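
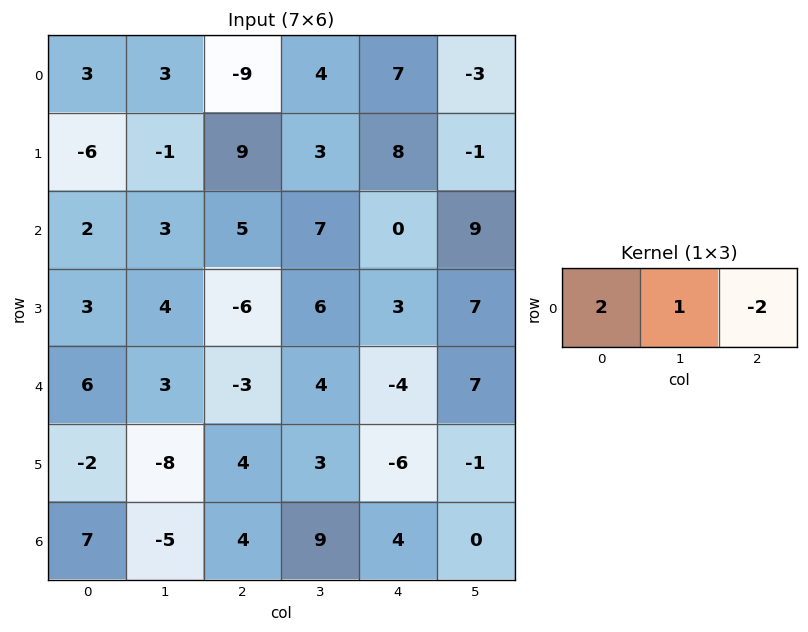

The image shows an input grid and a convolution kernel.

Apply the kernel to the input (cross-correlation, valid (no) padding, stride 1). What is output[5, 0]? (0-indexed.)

The receptive field on the input at this output position is [-2 -8 4]. Elementwise product with the kernel and sum: -2·2 + -8·1 + 4·-2.

-20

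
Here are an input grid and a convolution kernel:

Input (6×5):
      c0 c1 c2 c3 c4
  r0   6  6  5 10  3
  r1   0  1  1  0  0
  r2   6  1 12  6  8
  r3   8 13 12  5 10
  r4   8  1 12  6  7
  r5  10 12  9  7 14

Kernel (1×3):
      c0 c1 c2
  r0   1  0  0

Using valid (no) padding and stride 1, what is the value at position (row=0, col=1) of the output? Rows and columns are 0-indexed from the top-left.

The receptive field on the input at this output position is [6 5 10]. Elementwise product with the kernel and sum: 6·1.

6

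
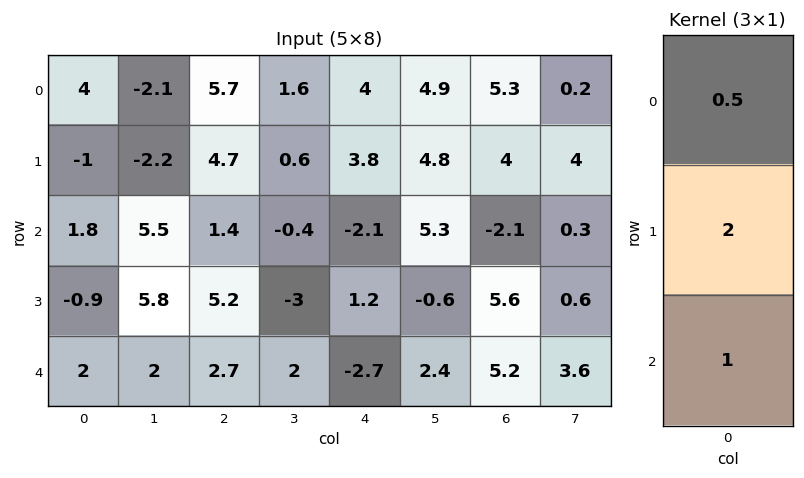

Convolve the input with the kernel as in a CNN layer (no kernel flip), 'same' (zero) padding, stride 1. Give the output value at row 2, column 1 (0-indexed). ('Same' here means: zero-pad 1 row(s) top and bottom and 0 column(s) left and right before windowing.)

15.7

The receptive field on the zero-padded input at this output position is [-2.2 / 5.5 / 5.8]. Elementwise product with the kernel and sum: -2.2·0.5 + 5.5·2 + 5.8·1.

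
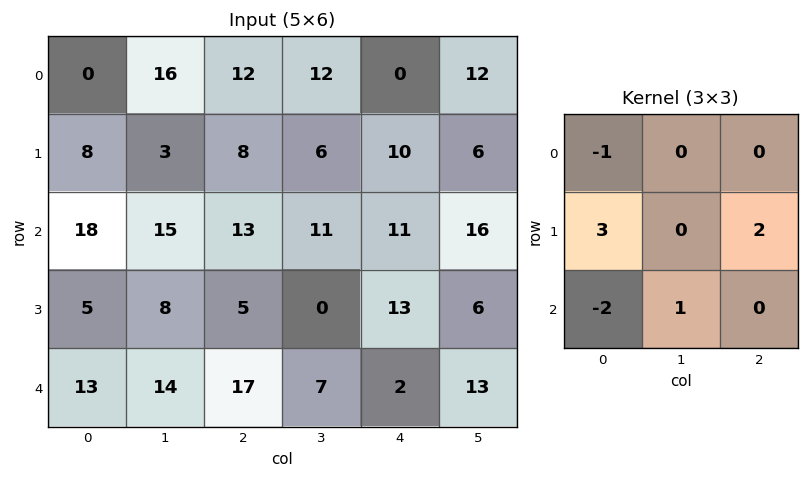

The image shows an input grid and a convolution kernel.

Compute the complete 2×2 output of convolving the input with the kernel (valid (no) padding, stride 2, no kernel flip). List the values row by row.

19 17
-5 1

Output[0,0]: The receptive field on the input at this output position is [0 16 12 / 8 3 8 / 18 15 13]. Elementwise product with the kernel and sum: 0·-1 + 8·3 + 8·2 + 18·-2 + 15·1.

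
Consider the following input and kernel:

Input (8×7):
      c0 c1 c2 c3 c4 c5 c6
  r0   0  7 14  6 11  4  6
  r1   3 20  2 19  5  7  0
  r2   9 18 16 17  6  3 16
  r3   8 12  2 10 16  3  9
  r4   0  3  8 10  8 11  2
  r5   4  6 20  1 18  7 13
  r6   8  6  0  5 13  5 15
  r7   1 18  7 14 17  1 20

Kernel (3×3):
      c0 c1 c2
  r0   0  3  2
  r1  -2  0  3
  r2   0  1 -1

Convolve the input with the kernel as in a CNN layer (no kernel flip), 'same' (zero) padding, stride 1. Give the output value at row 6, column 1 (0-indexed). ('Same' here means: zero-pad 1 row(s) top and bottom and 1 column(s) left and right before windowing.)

53

The receptive field on the zero-padded input at this output position is [4 6 20 / 8 6 0 / 1 18 7]. Elementwise product with the kernel and sum: 6·3 + 20·2 + 8·-2 + 0·3 + 18·1 + 7·-1.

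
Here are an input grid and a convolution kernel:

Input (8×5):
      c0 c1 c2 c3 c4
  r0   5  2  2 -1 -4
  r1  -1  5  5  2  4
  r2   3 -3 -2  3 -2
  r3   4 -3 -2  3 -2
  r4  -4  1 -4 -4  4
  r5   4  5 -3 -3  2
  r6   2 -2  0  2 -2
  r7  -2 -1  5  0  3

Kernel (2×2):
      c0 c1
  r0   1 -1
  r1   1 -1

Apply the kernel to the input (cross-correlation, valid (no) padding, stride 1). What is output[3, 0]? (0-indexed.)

The receptive field on the input at this output position is [4 -3 / -4 1]. Elementwise product with the kernel and sum: 4·1 + -3·-1 + -4·1 + 1·-1.

2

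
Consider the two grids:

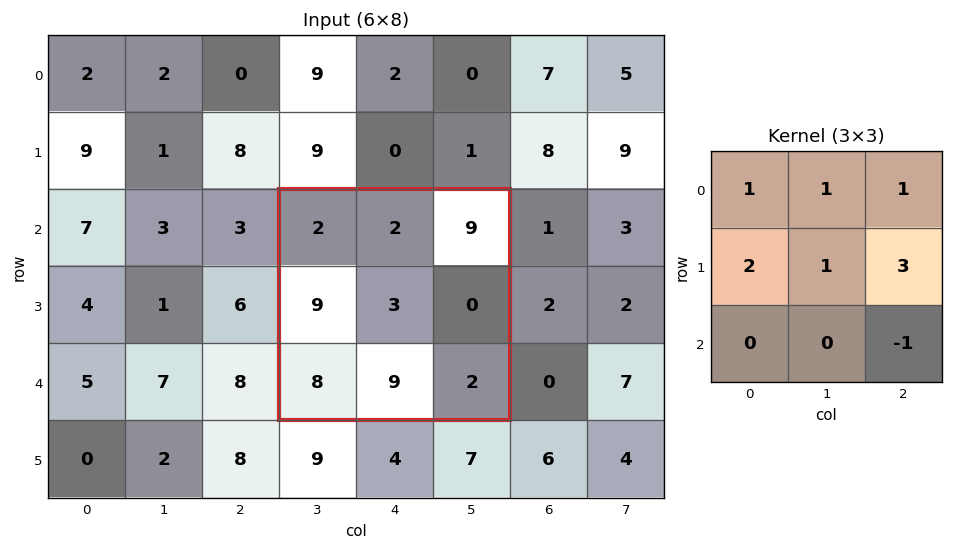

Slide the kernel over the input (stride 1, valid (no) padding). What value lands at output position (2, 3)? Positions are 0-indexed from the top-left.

The receptive field on the input at this output position is [2 2 9 / 9 3 0 / 8 9 2]. Elementwise product with the kernel and sum: 2·1 + 2·1 + 9·1 + 9·2 + 3·1 + 0·3 + 2·-1.

32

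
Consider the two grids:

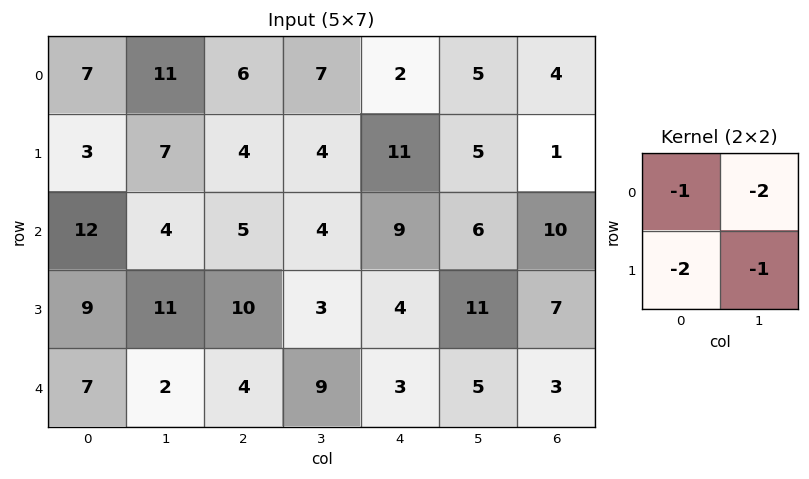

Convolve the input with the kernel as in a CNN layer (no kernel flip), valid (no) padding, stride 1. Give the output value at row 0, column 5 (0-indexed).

The receptive field on the input at this output position is [5 4 / 5 1]. Elementwise product with the kernel and sum: 5·-1 + 4·-2 + 5·-2 + 1·-1.

-24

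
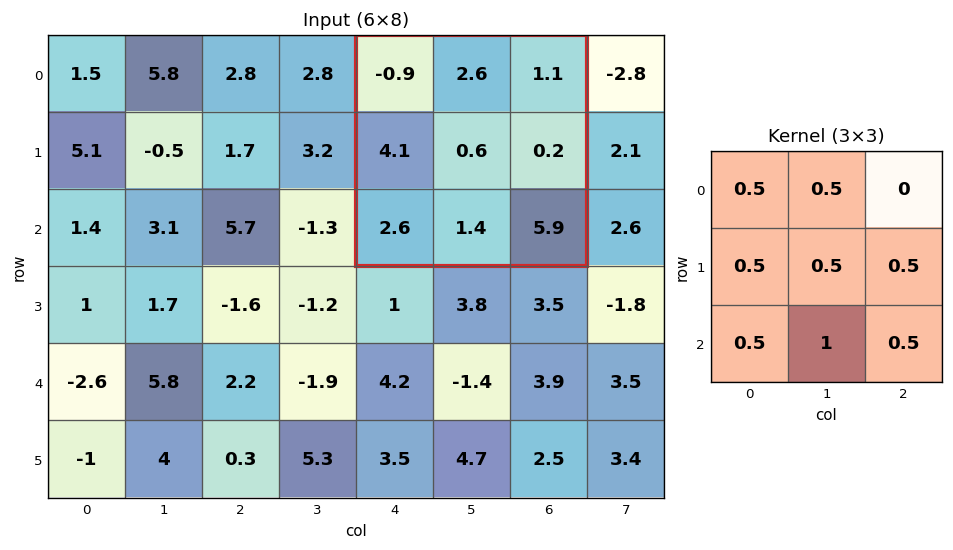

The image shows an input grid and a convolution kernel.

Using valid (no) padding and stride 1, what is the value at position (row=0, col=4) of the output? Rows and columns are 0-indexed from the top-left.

The receptive field on the input at this output position is [-0.9 2.6 1.1 / 4.1 0.6 0.2 / 2.6 1.4 5.9]. Elementwise product with the kernel and sum: -0.9·0.5 + 2.6·0.5 + 4.1·0.5 + 0.6·0.5 + 0.2·0.5 + 2.6·0.5 + 1.4·1 + 5.9·0.5.

8.95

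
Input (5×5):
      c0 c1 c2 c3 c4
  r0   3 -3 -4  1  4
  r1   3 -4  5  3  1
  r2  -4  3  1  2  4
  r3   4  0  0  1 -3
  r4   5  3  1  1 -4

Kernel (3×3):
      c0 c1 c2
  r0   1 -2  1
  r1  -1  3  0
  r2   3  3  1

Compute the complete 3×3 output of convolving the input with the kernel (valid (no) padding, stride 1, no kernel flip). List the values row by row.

-12 39 15
41 -10 5
12 16 6

Output[0,0]: The receptive field on the input at this output position is [3 -3 -4 / 3 -4 5 / -4 3 1]. Elementwise product with the kernel and sum: 3·1 + -3·-2 + -4·1 + 3·-1 + -4·3 + -4·3 + 3·3 + 1·1.
Output[0,1]: The receptive field on the input at this output position is [-3 -4 1 / -4 5 3 / 3 1 2]. Elementwise product with the kernel and sum: -3·1 + -4·-2 + 1·1 + -4·-1 + 5·3 + 3·3 + 1·3 + 2·1.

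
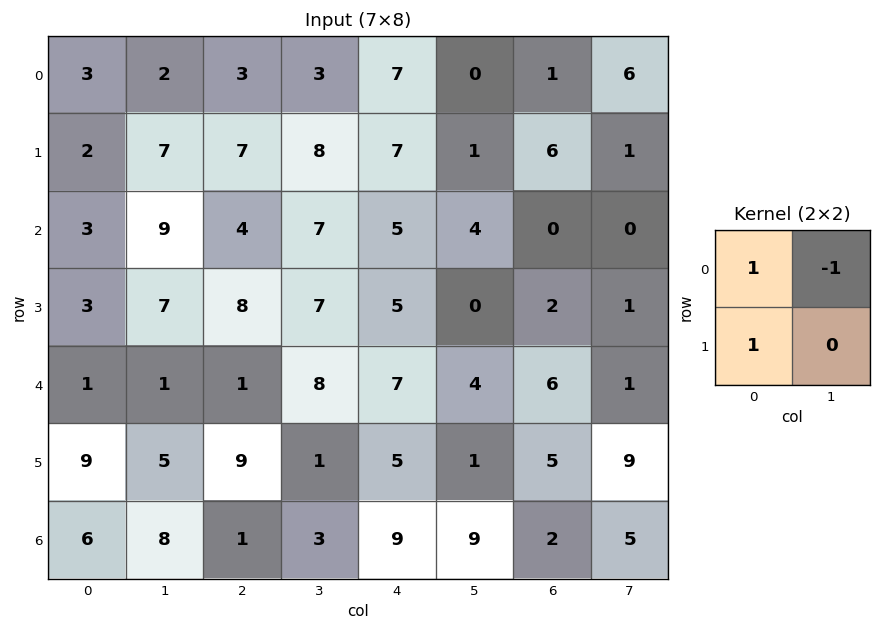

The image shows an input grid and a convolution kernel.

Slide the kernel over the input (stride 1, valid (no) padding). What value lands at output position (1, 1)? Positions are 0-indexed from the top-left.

The receptive field on the input at this output position is [7 7 / 9 4]. Elementwise product with the kernel and sum: 7·1 + 7·-1 + 9·1.

9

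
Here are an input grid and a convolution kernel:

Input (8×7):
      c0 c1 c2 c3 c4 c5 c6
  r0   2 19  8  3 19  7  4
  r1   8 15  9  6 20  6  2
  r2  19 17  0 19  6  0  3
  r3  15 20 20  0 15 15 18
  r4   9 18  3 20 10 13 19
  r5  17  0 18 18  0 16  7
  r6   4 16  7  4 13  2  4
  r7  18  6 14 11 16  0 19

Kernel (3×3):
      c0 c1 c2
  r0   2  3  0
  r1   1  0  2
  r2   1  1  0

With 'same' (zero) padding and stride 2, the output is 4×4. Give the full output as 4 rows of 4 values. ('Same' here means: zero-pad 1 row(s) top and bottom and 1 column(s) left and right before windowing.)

Output[0,0]: The receptive field on the zero-padded input at this output position is [0 0 0 / 0 2 19 / 0 8 15]. Elementwise product with the kernel and sum: 0·2 + 0·3 + 0·1 + 19·2 + 0·1 + 8·1.

46 49 43 15
73 152 106 51
98 176 109 120
101 98 71 74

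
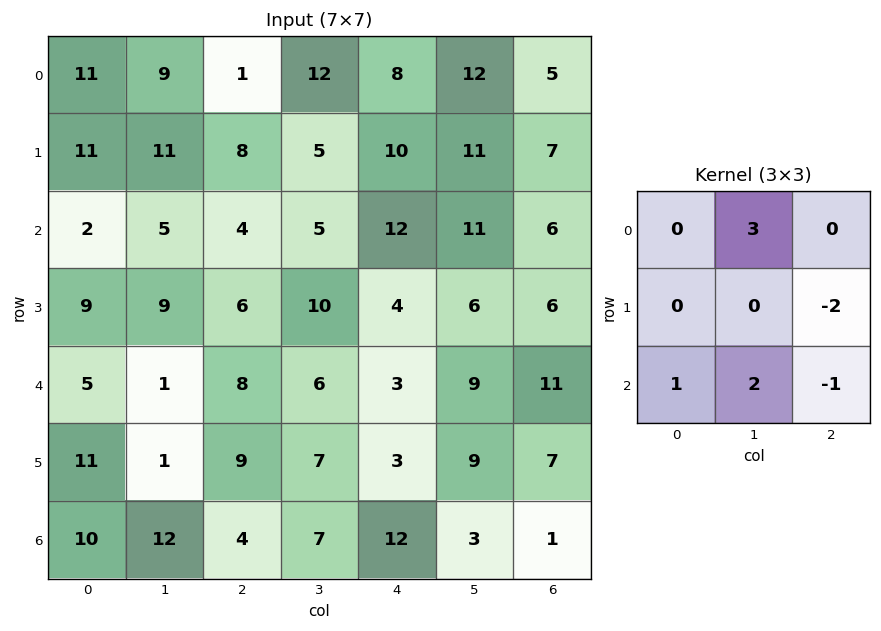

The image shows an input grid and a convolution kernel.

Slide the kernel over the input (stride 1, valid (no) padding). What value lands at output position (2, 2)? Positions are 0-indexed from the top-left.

The receptive field on the input at this output position is [4 5 12 / 6 10 4 / 8 6 3]. Elementwise product with the kernel and sum: 5·3 + 4·-2 + 8·1 + 6·2 + 3·-1.

24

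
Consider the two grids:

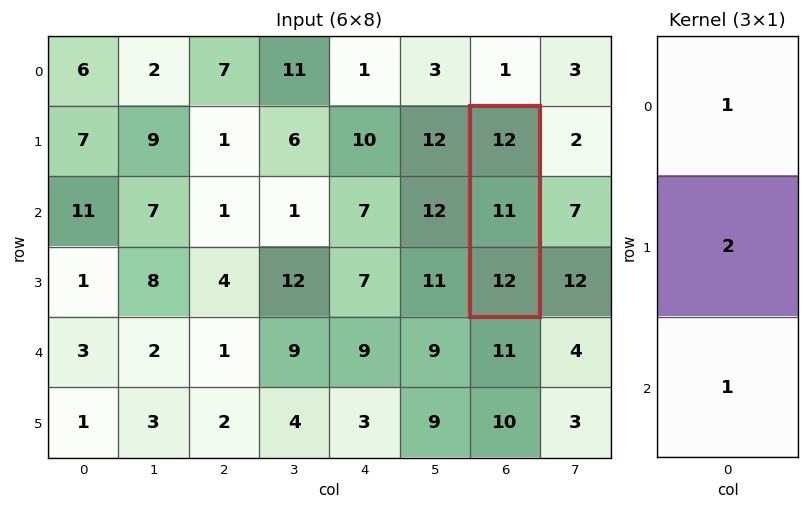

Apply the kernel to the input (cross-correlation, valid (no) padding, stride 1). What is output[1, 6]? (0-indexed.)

46

The receptive field on the input at this output position is [12 / 11 / 12]. Elementwise product with the kernel and sum: 12·1 + 11·2 + 12·1.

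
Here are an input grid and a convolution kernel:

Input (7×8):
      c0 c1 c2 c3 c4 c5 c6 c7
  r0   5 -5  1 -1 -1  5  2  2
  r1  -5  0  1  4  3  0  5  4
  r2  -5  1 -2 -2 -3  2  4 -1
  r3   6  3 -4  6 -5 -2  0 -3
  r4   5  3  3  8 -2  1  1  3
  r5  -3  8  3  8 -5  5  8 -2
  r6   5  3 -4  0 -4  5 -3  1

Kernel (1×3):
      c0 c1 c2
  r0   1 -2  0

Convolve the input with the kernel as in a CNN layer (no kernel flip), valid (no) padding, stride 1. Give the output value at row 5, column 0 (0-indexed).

-19

The receptive field on the input at this output position is [-3 8 3]. Elementwise product with the kernel and sum: -3·1 + 8·-2.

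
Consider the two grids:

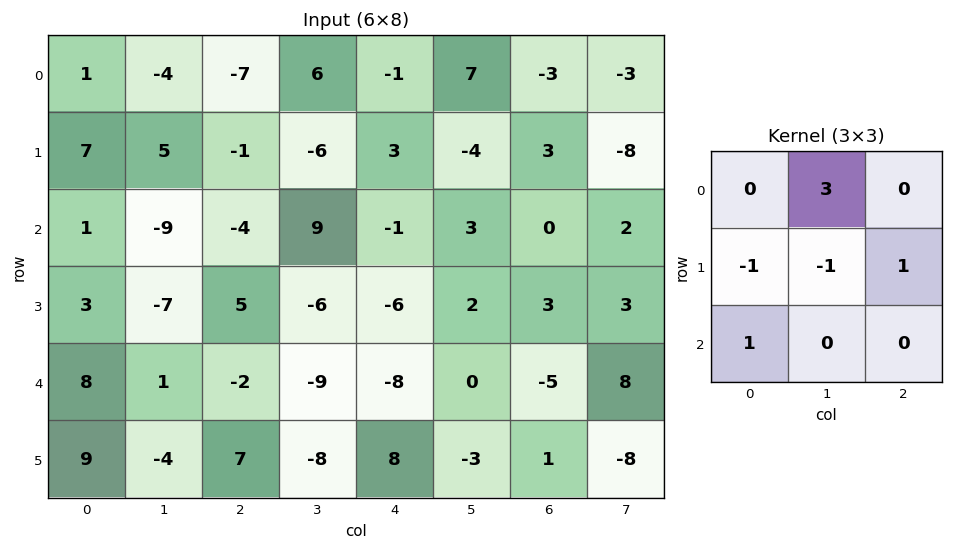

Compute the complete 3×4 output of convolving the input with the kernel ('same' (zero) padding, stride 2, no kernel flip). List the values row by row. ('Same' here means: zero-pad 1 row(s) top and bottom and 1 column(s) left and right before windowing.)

Output[0,0]: The receptive field on the zero-padded input at this output position is [0 0 0 / 0 1 -4 / 0 7 5]. Elementwise product with the kernel and sum: 0·3 + 0·-1 + 1·-1 + -4·1 + 0·1.
Output[0,1]: The receptive field on the zero-padded input at this output position is [0 0 0 / -4 -7 6 / 5 -1 -6]. Elementwise product with the kernel and sum: 0·3 + -4·-1 + -7·-1 + 6·1 + 5·1.

-5 22 -4 -11
11 12 -2 10
2 3 -9 19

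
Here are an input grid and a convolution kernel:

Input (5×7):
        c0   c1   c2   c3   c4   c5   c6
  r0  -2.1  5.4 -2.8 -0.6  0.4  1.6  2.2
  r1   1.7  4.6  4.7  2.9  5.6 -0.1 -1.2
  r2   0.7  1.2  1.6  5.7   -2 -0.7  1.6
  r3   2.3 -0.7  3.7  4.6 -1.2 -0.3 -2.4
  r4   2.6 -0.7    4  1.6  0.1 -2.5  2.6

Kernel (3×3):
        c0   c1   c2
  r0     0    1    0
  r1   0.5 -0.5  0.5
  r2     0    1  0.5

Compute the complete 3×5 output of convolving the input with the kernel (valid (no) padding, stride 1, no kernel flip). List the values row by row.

Output[0,0]: The receptive field on the input at this output position is [-2.1 5.4 -2.8 / 1.7 4.6 4.7 / 0.7 1.2 1.6]. Elementwise product with the kernel and sum: 5.4·1 + 1.7·0.5 + 4.6·-0.5 + 4.7·0.5 + 1.2·1 + 1.6·0.5.

8.3 3.05 7.8 -3.35 3.95
6.3 13.35 3.85 7.75 -1.45
5.85 6.5 6.3 -0.4 -3.55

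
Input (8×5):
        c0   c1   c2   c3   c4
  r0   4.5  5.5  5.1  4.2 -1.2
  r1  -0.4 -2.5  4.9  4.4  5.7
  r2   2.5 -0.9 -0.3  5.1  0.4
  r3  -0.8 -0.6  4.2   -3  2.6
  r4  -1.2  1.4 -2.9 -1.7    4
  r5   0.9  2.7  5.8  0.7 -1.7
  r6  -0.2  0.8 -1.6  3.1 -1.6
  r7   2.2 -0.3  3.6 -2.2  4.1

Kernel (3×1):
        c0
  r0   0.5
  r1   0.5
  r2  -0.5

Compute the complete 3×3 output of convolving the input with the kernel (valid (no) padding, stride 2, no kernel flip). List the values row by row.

Output[0,0]: The receptive field on the input at this output position is [4.5 / -0.4 / 2.5]. Elementwise product with the kernel and sum: 4.5·0.5 + -0.4·0.5 + 2.5·-0.5.

0.8 5.15 2.05
1.45 3.4 -0.5
-0.05 2.25 1.95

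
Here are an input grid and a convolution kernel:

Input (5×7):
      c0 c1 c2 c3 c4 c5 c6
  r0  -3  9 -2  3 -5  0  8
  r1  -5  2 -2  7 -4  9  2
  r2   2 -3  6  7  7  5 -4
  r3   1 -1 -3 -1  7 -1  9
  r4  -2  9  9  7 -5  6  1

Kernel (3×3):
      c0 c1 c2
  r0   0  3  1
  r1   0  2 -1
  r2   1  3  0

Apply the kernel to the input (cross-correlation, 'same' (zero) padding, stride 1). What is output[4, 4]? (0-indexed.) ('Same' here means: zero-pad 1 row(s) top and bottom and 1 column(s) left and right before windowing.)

The receptive field on the zero-padded input at this output position is [-1 7 -1 / 7 -5 6 / 0 0 0]. Elementwise product with the kernel and sum: 7·3 + -1·1 + -5·2 + 6·-1 + 0·1 + 0·3.

4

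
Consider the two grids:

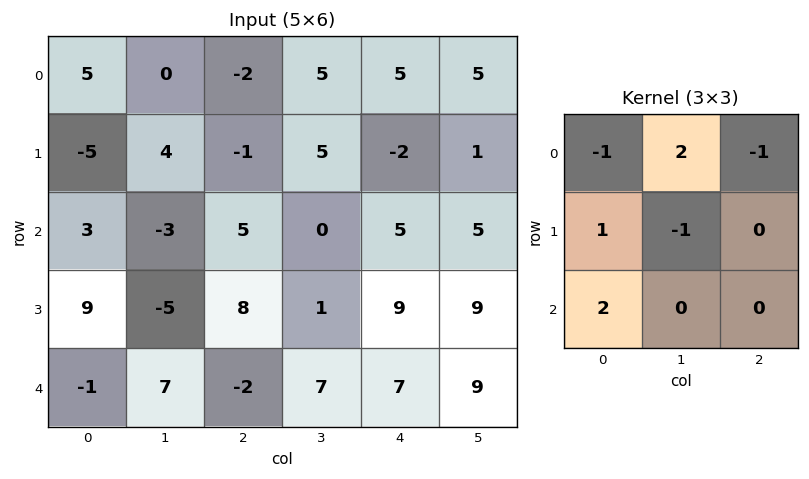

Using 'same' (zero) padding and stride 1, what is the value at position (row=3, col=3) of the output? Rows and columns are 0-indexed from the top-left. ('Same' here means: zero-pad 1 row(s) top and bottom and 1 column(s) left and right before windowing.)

The receptive field on the zero-padded input at this output position is [5 0 5 / 8 1 9 / -2 7 7]. Elementwise product with the kernel and sum: 5·-1 + 0·2 + 5·-1 + 8·1 + 1·-1 + -2·2.

-7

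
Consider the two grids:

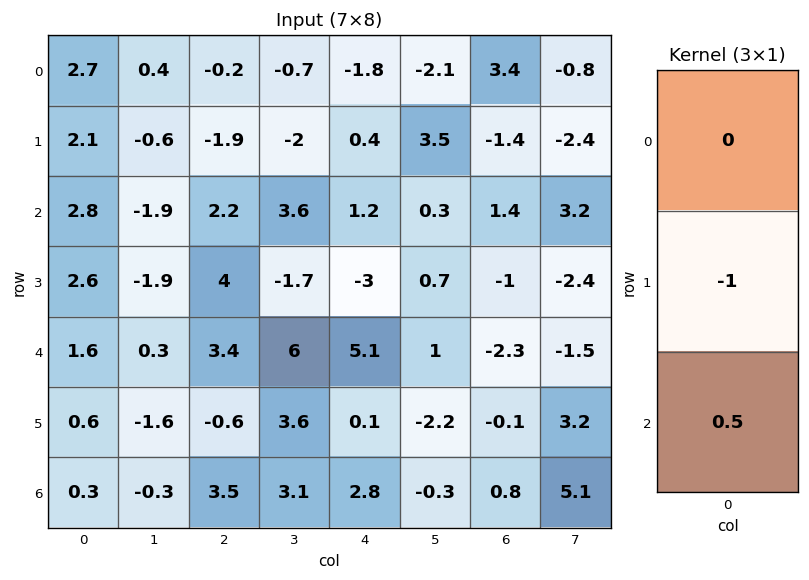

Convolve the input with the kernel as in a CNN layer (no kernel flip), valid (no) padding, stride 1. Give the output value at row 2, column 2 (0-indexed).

-2.3

The receptive field on the input at this output position is [2.2 / 4 / 3.4]. Elementwise product with the kernel and sum: 4·-1 + 3.4·0.5.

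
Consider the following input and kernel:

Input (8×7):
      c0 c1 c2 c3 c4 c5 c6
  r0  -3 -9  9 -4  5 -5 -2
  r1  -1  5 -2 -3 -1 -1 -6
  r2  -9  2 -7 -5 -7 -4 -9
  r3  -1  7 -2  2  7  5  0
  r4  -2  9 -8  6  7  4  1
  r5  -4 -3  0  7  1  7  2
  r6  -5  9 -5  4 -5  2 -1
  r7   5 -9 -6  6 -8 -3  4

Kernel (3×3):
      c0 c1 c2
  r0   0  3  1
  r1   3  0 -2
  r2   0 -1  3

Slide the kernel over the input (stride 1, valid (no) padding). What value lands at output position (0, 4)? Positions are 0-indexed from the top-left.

The receptive field on the input at this output position is [5 -5 -2 / -1 -1 -6 / -7 -4 -9]. Elementwise product with the kernel and sum: -5·3 + -2·1 + -1·3 + -6·-2 + -4·-1 + -9·3.

-31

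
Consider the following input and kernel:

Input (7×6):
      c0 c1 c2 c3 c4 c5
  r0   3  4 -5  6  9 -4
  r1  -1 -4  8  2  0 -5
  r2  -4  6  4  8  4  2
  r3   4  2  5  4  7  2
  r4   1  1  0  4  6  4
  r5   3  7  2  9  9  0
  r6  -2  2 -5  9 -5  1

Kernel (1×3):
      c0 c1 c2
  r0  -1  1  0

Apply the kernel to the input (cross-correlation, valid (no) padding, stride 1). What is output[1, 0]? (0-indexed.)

-3

The receptive field on the input at this output position is [-1 -4 8]. Elementwise product with the kernel and sum: -1·-1 + -4·1.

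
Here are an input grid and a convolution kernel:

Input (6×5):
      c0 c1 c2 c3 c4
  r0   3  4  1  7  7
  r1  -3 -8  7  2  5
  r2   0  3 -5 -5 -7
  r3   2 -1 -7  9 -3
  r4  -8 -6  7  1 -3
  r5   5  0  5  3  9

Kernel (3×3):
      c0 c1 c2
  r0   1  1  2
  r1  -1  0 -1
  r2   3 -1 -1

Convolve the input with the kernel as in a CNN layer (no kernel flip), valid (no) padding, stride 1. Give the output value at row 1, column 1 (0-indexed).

0

The receptive field on the input at this output position is [-8 7 2 / 3 -5 -5 / -1 -7 9]. Elementwise product with the kernel and sum: -8·1 + 7·1 + 2·2 + 3·-1 + -5·-1 + -1·3 + -7·-1 + 9·-1.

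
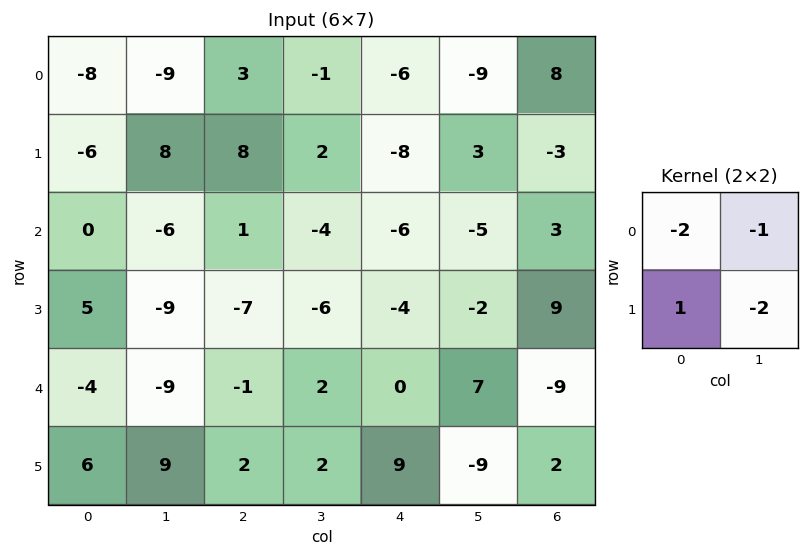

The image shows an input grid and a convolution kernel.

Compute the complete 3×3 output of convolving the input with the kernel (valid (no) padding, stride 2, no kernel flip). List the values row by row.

Output[0,0]: The receptive field on the input at this output position is [-8 -9 / -6 8]. Elementwise product with the kernel and sum: -8·-2 + -9·-1 + -6·1 + 8·-2.

3 -1 7
29 7 17
5 -2 20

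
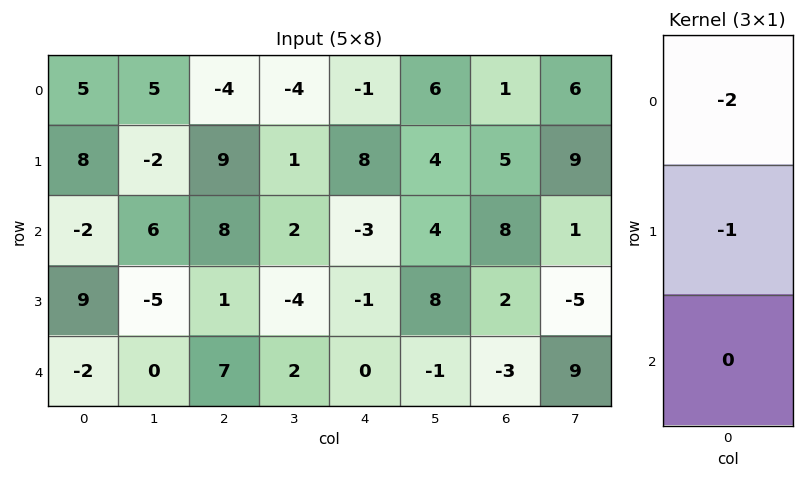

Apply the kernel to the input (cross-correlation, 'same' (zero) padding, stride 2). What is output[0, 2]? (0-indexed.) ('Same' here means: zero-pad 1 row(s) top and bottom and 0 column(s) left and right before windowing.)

The receptive field on the zero-padded input at this output position is [0 / -1 / 8]. Elementwise product with the kernel and sum: 0·-2 + -1·-1.

1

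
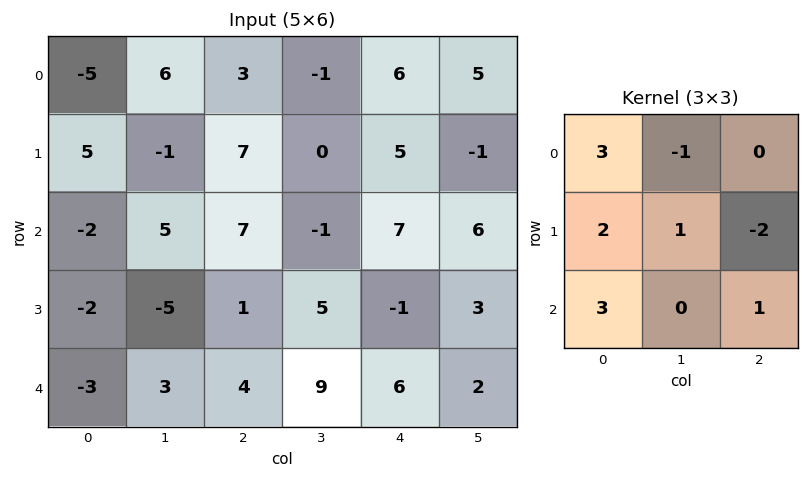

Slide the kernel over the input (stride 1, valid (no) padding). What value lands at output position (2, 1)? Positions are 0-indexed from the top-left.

The receptive field on the input at this output position is [5 7 -1 / -5 1 5 / 3 4 9]. Elementwise product with the kernel and sum: 5·3 + 7·-1 + -5·2 + 1·1 + 5·-2 + 3·3 + 9·1.

7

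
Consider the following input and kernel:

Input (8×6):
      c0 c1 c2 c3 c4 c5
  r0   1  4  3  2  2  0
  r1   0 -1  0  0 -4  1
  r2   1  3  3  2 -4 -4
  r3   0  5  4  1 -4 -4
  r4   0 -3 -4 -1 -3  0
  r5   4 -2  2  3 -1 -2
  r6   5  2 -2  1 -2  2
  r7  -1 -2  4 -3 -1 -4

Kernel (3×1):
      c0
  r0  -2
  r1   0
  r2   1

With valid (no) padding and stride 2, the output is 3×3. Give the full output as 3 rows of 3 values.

-1 -3 -8
-2 -10 5
5 6 4

Output[0,0]: The receptive field on the input at this output position is [1 / 0 / 1]. Elementwise product with the kernel and sum: 1·-2 + 1·1.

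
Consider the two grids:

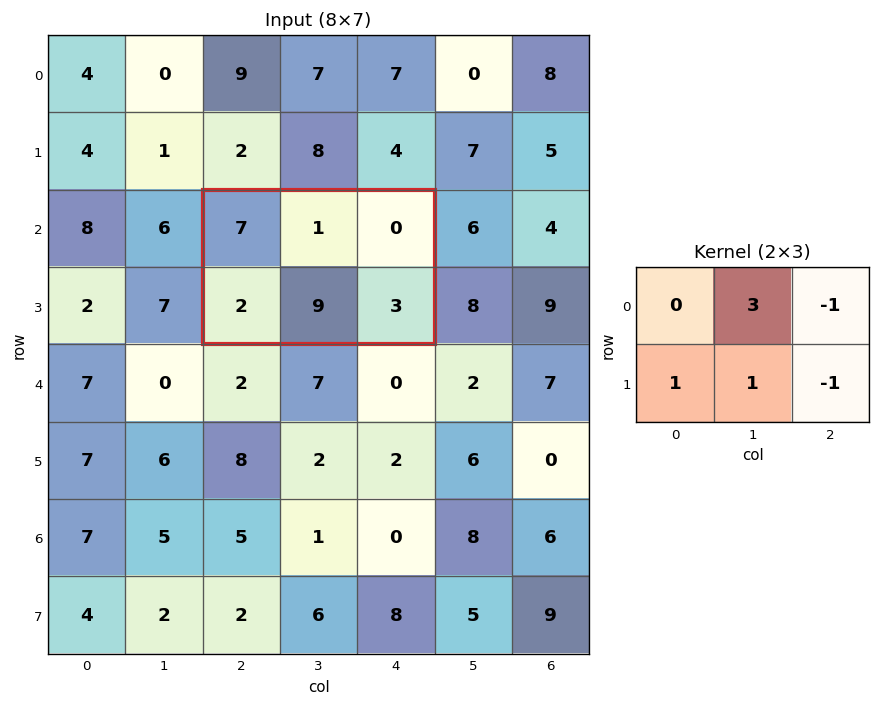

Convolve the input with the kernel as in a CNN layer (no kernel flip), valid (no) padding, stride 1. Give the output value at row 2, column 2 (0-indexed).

The receptive field on the input at this output position is [7 1 0 / 2 9 3]. Elementwise product with the kernel and sum: 1·3 + 0·-1 + 2·1 + 9·1 + 3·-1.

11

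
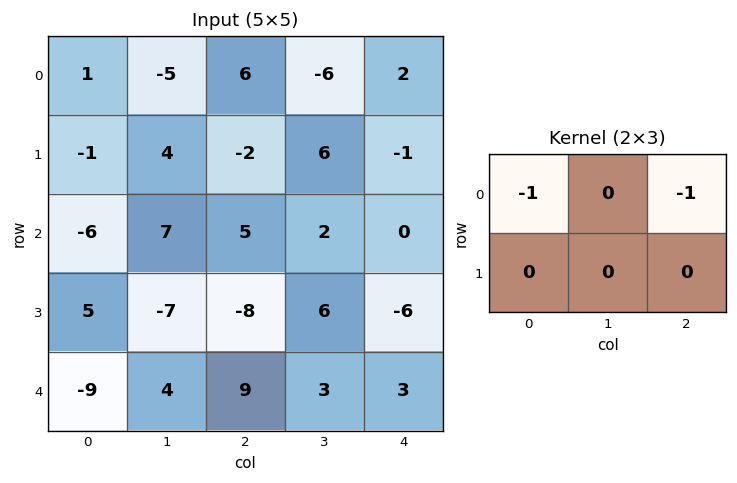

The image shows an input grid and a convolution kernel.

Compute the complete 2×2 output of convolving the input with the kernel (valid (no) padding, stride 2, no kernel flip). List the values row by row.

Output[0,0]: The receptive field on the input at this output position is [1 -5 6 / -1 4 -2]. Elementwise product with the kernel and sum: 1·-1 + 6·-1.

-7 -8
1 -5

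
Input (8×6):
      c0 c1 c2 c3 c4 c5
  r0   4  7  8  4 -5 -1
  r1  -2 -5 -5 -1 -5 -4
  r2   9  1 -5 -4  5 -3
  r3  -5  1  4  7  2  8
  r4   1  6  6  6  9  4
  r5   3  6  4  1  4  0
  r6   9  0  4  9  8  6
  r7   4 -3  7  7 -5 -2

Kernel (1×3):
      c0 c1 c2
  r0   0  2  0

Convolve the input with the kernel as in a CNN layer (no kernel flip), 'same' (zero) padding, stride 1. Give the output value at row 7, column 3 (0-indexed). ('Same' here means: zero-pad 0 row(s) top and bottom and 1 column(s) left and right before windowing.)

14

The receptive field on the zero-padded input at this output position is [7 7 -5]. Elementwise product with the kernel and sum: 7·2.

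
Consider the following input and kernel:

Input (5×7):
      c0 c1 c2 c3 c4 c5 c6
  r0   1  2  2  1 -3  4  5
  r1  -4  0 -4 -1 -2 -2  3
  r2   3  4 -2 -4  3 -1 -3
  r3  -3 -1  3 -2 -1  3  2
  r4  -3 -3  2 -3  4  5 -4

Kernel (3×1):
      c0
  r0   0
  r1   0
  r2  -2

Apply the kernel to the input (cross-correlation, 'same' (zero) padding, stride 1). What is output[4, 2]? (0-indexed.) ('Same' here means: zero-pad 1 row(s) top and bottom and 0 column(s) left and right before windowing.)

0

The receptive field on the zero-padded input at this output position is [3 / 2 / 0]. Elementwise product with the kernel and sum: 0·-2.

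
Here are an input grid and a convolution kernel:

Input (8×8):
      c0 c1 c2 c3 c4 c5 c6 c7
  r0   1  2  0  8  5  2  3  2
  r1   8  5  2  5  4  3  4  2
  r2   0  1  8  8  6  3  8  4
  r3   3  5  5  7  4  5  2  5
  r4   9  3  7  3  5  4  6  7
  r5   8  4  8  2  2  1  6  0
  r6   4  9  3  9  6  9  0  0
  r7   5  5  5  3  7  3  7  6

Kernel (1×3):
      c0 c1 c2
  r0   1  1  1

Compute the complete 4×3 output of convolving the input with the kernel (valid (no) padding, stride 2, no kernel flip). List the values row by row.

Output[0,0]: The receptive field on the input at this output position is [1 2 0]. Elementwise product with the kernel and sum: 1·1 + 2·1 + 0·1.
Output[0,1]: The receptive field on the input at this output position is [0 8 5]. Elementwise product with the kernel and sum: 0·1 + 8·1 + 5·1.

3 13 10
9 22 17
19 15 15
16 18 15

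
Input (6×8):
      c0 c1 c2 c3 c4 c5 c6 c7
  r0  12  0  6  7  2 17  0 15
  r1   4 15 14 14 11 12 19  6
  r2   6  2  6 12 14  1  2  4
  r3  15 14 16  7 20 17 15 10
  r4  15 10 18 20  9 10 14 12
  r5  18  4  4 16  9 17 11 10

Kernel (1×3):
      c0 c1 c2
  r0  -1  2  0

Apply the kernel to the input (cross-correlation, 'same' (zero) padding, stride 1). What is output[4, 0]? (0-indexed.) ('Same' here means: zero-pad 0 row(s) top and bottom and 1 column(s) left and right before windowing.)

30

The receptive field on the zero-padded input at this output position is [0 15 10]. Elementwise product with the kernel and sum: 0·-1 + 15·2.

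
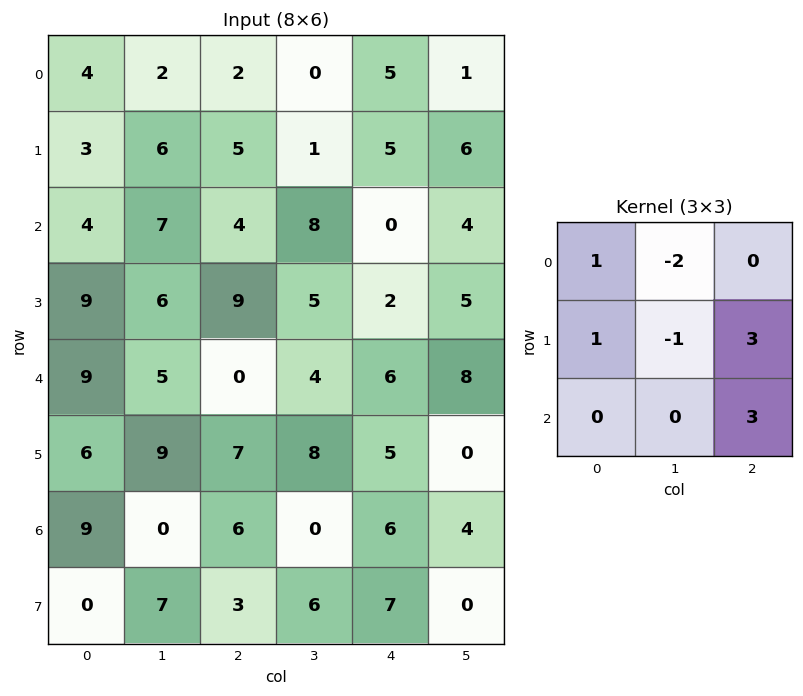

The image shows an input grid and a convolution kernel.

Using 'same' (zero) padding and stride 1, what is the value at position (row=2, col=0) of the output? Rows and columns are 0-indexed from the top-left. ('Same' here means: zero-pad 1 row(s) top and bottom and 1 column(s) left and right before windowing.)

29

The receptive field on the zero-padded input at this output position is [0 3 6 / 0 4 7 / 0 9 6]. Elementwise product with the kernel and sum: 0·1 + 3·-2 + 0·1 + 4·-1 + 7·3 + 6·3.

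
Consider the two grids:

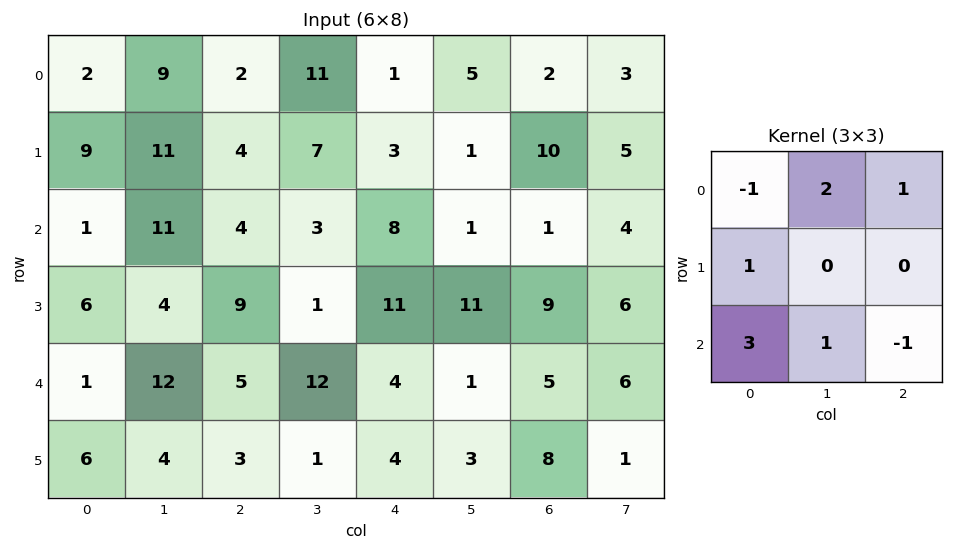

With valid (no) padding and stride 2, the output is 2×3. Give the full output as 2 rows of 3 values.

37 32 38
41 42 14

Output[0,0]: The receptive field on the input at this output position is [2 9 2 / 9 11 4 / 1 11 4]. Elementwise product with the kernel and sum: 2·-1 + 9·2 + 2·1 + 9·1 + 1·3 + 11·1 + 4·-1.
Output[0,1]: The receptive field on the input at this output position is [2 11 1 / 4 7 3 / 4 3 8]. Elementwise product with the kernel and sum: 2·-1 + 11·2 + 1·1 + 4·1 + 4·3 + 3·1 + 8·-1.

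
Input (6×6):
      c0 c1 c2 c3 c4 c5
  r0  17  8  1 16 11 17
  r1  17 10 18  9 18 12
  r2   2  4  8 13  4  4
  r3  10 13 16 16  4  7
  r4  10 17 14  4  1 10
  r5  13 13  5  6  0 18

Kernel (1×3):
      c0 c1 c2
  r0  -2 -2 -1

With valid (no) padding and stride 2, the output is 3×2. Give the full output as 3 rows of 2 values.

Output[0,0]: The receptive field on the input at this output position is [17 8 1]. Elementwise product with the kernel and sum: 17·-2 + 8·-2 + 1·-1.

-51 -45
-20 -46
-68 -37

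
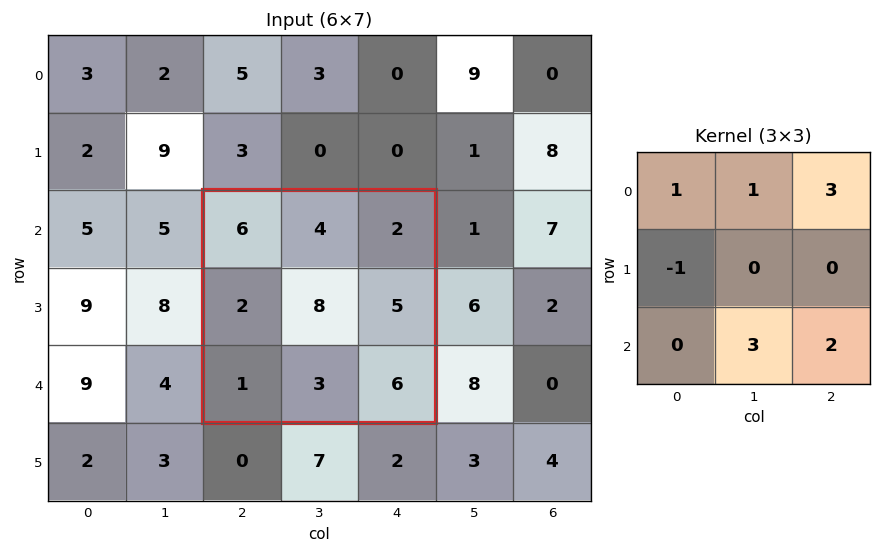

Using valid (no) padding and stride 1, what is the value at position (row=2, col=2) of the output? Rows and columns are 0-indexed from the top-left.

35

The receptive field on the input at this output position is [6 4 2 / 2 8 5 / 1 3 6]. Elementwise product with the kernel and sum: 6·1 + 4·1 + 2·3 + 2·-1 + 3·3 + 6·2.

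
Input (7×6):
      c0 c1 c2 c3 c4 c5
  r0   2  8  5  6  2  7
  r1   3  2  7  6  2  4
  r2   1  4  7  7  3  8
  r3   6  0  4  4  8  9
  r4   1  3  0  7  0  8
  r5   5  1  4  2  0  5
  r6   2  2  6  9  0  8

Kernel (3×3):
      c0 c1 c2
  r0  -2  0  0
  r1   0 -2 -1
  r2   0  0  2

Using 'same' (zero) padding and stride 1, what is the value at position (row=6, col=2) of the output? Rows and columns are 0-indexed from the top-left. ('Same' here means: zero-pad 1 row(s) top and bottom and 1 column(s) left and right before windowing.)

-23

The receptive field on the zero-padded input at this output position is [1 4 2 / 2 6 9 / 0 0 0]. Elementwise product with the kernel and sum: 1·-2 + 6·-2 + 9·-1 + 0·2.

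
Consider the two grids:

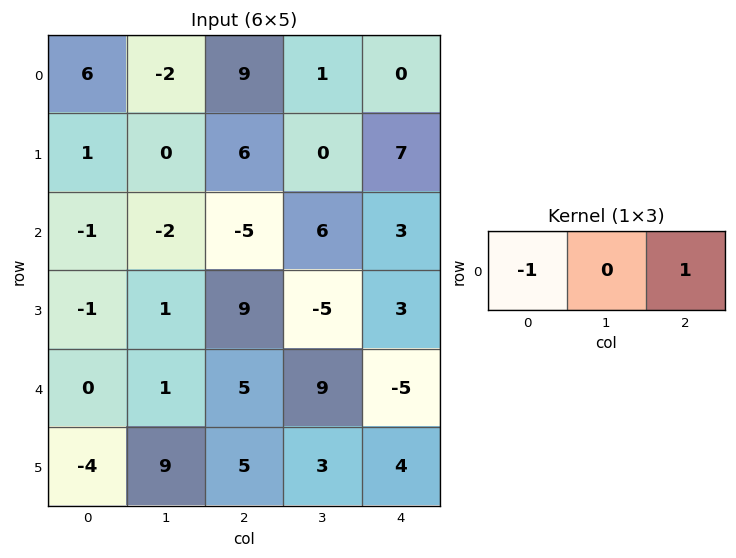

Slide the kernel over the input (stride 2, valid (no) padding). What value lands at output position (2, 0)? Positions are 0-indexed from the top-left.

The receptive field on the input at this output position is [0 1 5]. Elementwise product with the kernel and sum: 0·-1 + 5·1.

5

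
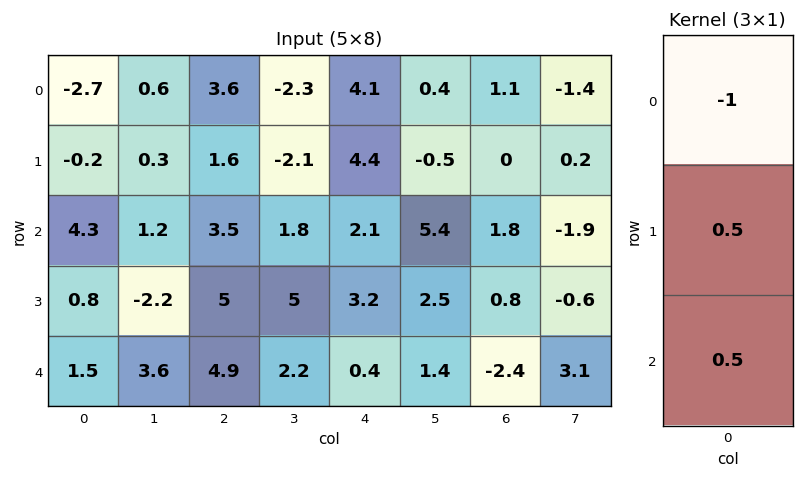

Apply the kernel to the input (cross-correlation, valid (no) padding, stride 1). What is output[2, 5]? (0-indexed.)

-3.45

The receptive field on the input at this output position is [5.4 / 2.5 / 1.4]. Elementwise product with the kernel and sum: 5.4·-1 + 2.5·0.5 + 1.4·0.5.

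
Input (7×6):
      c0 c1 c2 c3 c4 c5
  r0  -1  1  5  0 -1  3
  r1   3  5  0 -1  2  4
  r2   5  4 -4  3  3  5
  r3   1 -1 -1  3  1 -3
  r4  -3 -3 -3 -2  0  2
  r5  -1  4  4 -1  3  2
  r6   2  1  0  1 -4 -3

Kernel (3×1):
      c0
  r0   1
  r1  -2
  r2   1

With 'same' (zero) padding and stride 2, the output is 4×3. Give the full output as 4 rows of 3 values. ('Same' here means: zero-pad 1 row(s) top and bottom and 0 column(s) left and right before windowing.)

5 -10 4
-6 7 -3
6 9 4
-5 4 11

Output[0,0]: The receptive field on the zero-padded input at this output position is [0 / -1 / 3]. Elementwise product with the kernel and sum: 0·1 + -1·-2 + 3·1.
Output[0,1]: The receptive field on the zero-padded input at this output position is [0 / 5 / 0]. Elementwise product with the kernel and sum: 0·1 + 5·-2 + 0·1.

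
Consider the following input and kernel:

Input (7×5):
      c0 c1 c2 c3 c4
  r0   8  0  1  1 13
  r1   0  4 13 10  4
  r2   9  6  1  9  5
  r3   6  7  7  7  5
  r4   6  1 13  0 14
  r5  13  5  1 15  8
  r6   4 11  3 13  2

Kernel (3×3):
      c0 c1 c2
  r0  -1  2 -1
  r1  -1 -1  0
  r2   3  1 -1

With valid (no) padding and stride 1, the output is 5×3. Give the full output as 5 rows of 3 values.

Output[0,0]: The receptive field on the input at this output position is [8 0 1 / 0 4 13 / 9 6 1]. Elementwise product with the kernel and sum: 8·-1 + 0·2 + 1·-1 + 0·-1 + 4·-1 + 9·3 + 6·1 + 1·-1.
Output[0,1]: The receptive field on the input at this output position is [0 1 1 / 4 13 10 / 6 1 9]. Elementwise product with the kernel and sum: 0·-1 + 1·2 + 1·-1 + 4·-1 + 13·-1 + 6·3 + 1·1 + 9·-1.

19 -6 -28
-2 26 16
-5 -11 23
37 -13 -1
-15 42 -23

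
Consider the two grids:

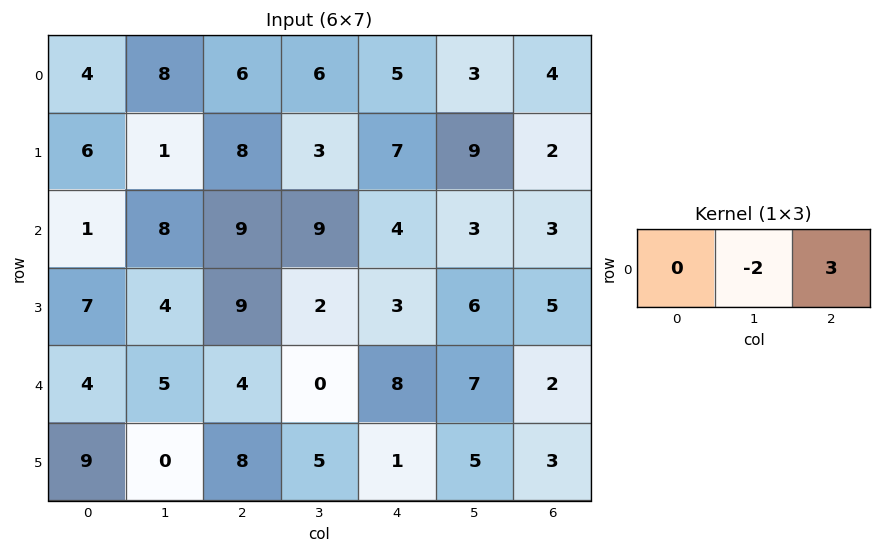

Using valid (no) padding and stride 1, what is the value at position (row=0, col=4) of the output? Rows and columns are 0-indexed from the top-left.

6

The receptive field on the input at this output position is [5 3 4]. Elementwise product with the kernel and sum: 3·-2 + 4·3.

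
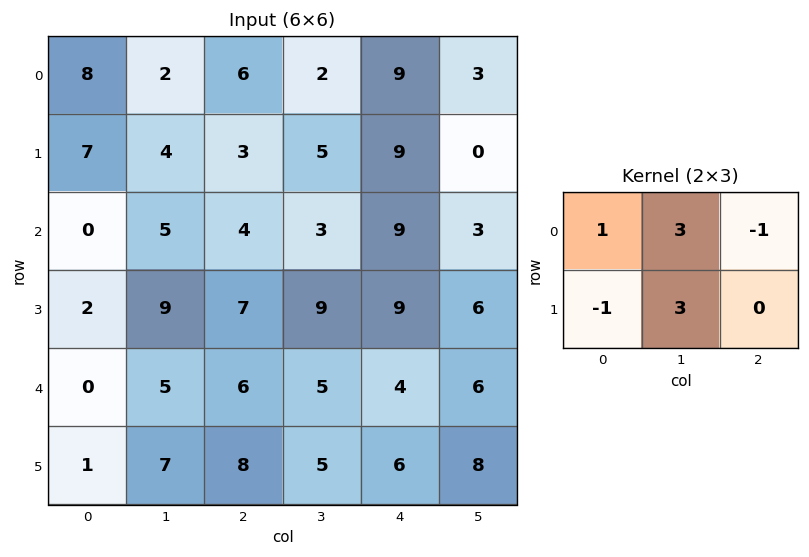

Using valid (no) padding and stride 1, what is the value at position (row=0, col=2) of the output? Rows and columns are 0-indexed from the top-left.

15

The receptive field on the input at this output position is [6 2 9 / 3 5 9]. Elementwise product with the kernel and sum: 6·1 + 2·3 + 9·-1 + 3·-1 + 5·3.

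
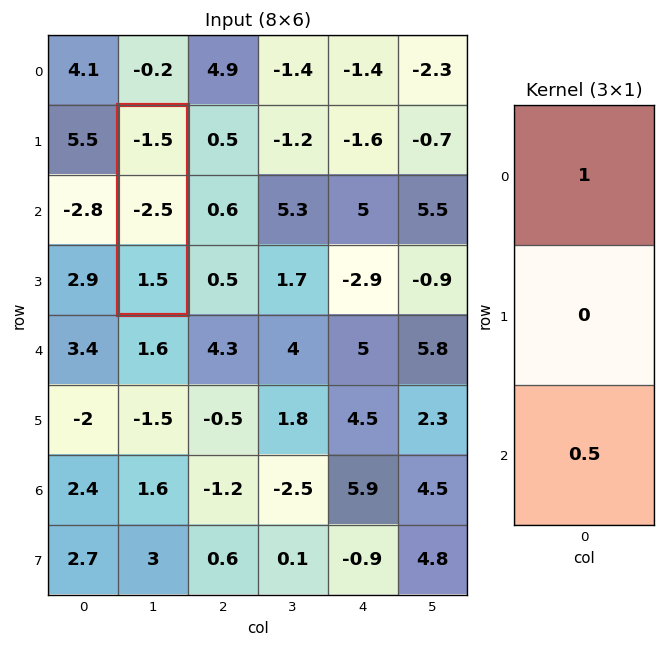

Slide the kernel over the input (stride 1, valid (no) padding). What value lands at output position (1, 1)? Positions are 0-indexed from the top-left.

-0.75

The receptive field on the input at this output position is [-1.5 / -2.5 / 1.5]. Elementwise product with the kernel and sum: -1.5·1 + 1.5·0.5.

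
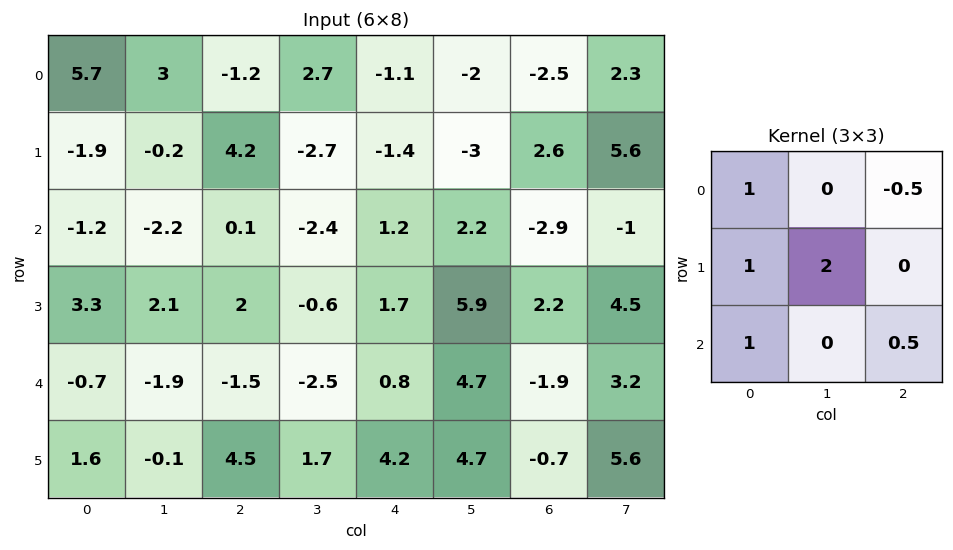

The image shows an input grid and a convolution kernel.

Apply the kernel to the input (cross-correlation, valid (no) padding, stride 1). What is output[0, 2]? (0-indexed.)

-1.15

The receptive field on the input at this output position is [-1.2 2.7 -1.1 / 4.2 -2.7 -1.4 / 0.1 -2.4 1.2]. Elementwise product with the kernel and sum: -1.2·1 + -1.1·-0.5 + 4.2·1 + -2.7·2 + 0.1·1 + 1.2·0.5.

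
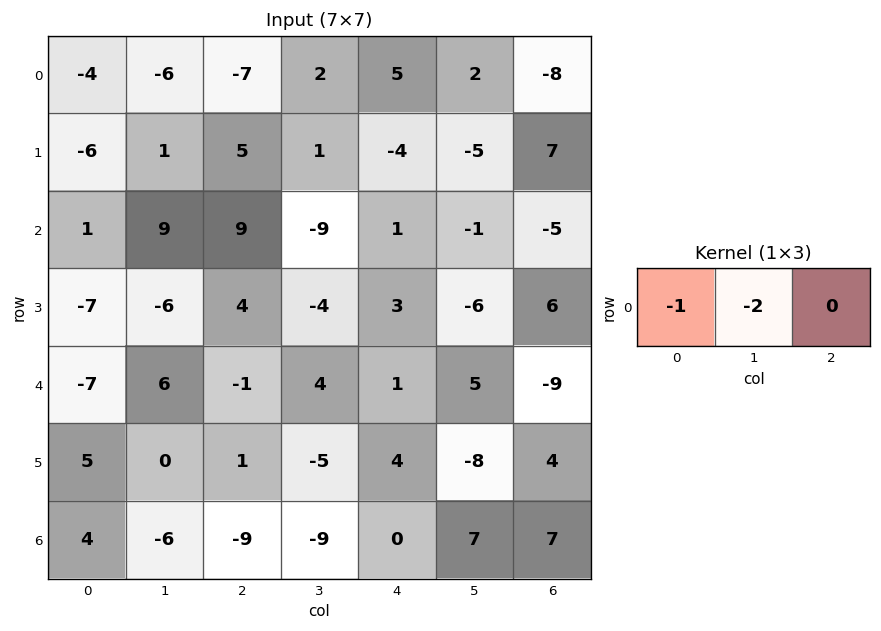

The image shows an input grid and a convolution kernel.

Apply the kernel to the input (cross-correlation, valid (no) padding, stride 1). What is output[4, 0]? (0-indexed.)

The receptive field on the input at this output position is [-7 6 -1]. Elementwise product with the kernel and sum: -7·-1 + 6·-2.

-5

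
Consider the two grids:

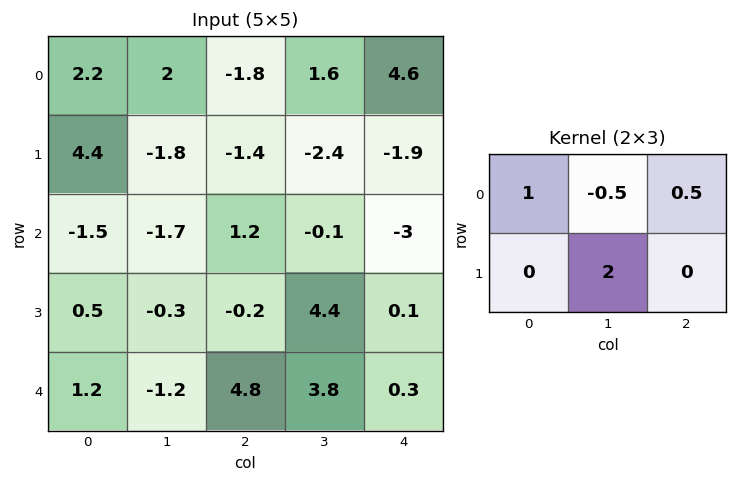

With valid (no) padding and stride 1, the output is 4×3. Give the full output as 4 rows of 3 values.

-3.3 0.9 -5.1
1.2 0.1 -1.35
-0.65 -2.75 8.55
-1.85 11.6 5.25

Output[0,0]: The receptive field on the input at this output position is [2.2 2 -1.8 / 4.4 -1.8 -1.4]. Elementwise product with the kernel and sum: 2.2·1 + 2·-0.5 + -1.8·0.5 + -1.8·2.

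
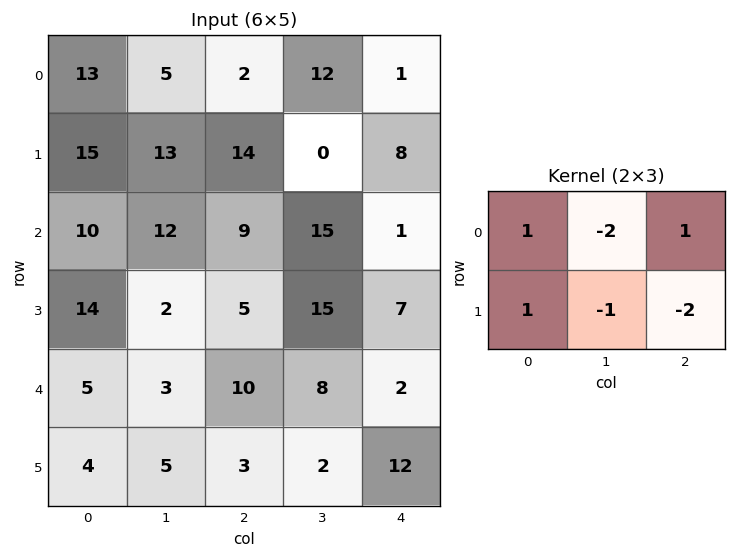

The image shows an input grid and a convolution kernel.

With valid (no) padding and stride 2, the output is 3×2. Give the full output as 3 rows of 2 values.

-21 -23
-3 -44
2 -27

Output[0,0]: The receptive field on the input at this output position is [13 5 2 / 15 13 14]. Elementwise product with the kernel and sum: 13·1 + 5·-2 + 2·1 + 15·1 + 13·-1 + 14·-2.
Output[0,1]: The receptive field on the input at this output position is [2 12 1 / 14 0 8]. Elementwise product with the kernel and sum: 2·1 + 12·-2 + 1·1 + 14·1 + 0·-1 + 8·-2.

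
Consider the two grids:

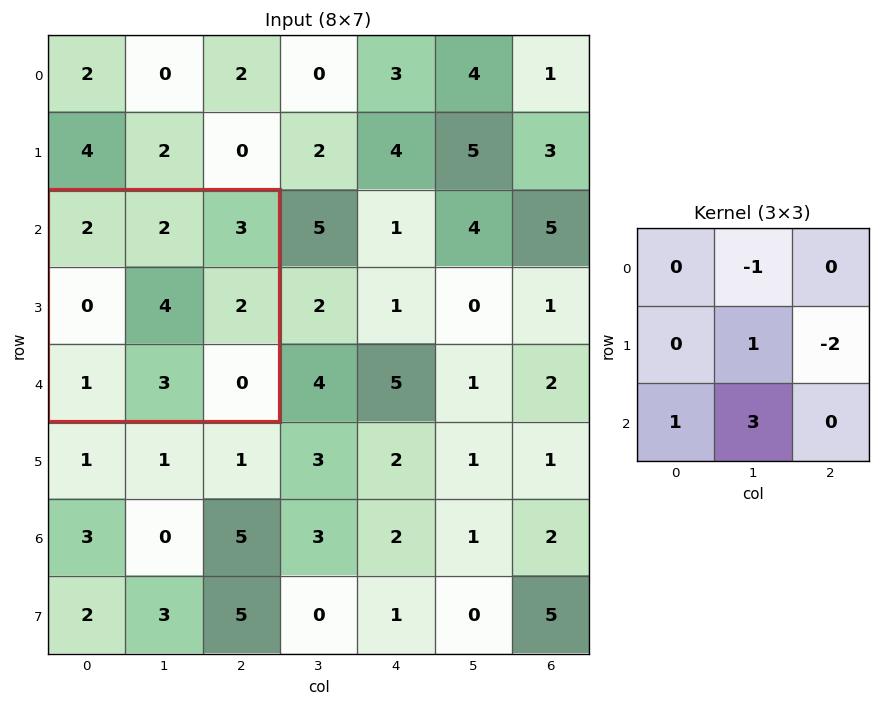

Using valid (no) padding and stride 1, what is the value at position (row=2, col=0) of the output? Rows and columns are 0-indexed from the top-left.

8

The receptive field on the input at this output position is [2 2 3 / 0 4 2 / 1 3 0]. Elementwise product with the kernel and sum: 2·-1 + 4·1 + 2·-2 + 1·1 + 3·3.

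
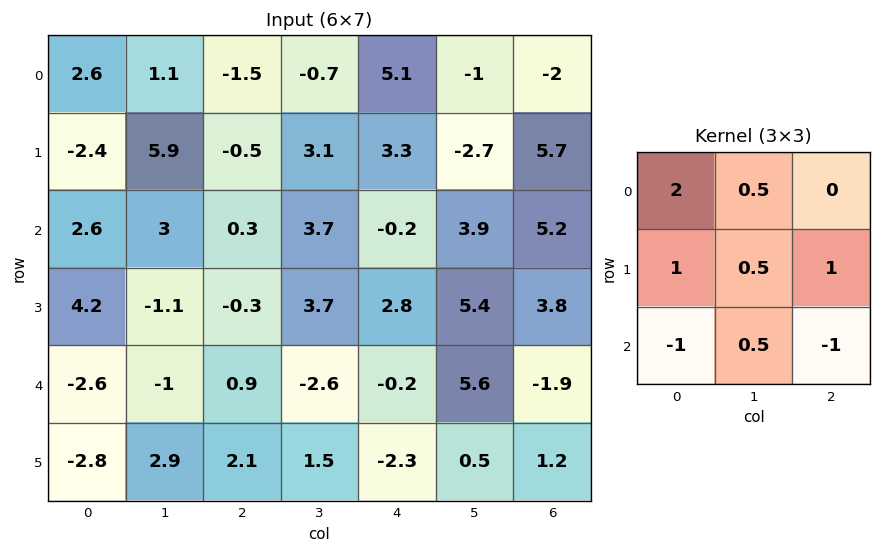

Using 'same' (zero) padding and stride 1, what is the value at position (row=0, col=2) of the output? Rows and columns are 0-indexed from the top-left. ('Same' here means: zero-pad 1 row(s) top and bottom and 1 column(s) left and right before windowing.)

The receptive field on the zero-padded input at this output position is [0 0 0 / 1.1 -1.5 -0.7 / 5.9 -0.5 3.1]. Elementwise product with the kernel and sum: 0·2 + 0·0.5 + 1.1·1 + -1.5·0.5 + -0.7·1 + 5.9·-1 + -0.5·0.5 + 3.1·-1.

-9.6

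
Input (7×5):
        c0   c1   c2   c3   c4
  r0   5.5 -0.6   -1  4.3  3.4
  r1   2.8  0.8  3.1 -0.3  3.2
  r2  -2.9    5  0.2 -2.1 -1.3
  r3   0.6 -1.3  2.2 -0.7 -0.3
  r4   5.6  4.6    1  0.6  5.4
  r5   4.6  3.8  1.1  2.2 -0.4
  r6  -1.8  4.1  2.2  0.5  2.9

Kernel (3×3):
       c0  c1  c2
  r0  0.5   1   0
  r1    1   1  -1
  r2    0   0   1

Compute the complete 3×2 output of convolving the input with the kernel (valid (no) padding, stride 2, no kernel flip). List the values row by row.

Output[0,0]: The receptive field on the input at this output position is [5.5 -0.6 -1 / 2.8 0.8 3.1 / -2.9 5 0.2]. Elementwise product with the kernel and sum: 5.5·0.5 + -0.6·1 + 2.8·1 + 0.8·1 + 3.1·-1 + 0.2·1.
Output[0,1]: The receptive field on the input at this output position is [-1 4.3 3.4 / 3.1 -0.3 3.2 / 0.2 -2.1 -1.3]. Elementwise product with the kernel and sum: -1·0.5 + 4.3·1 + 3.1·1 + -0.3·1 + 3.2·-1 + -1.3·1.

2.85 2.1
1.65 5.2
16.9 7.7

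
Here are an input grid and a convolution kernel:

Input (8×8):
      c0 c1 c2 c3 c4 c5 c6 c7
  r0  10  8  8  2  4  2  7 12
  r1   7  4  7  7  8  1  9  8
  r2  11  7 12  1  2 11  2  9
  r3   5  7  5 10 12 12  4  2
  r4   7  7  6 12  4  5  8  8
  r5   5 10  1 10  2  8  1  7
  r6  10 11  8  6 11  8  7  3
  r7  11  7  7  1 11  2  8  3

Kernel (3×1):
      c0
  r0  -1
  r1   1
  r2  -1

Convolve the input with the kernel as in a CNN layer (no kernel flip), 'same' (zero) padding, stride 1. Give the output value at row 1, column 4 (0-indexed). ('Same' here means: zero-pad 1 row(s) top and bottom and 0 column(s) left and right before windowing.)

2

The receptive field on the zero-padded input at this output position is [4 / 8 / 2]. Elementwise product with the kernel and sum: 4·-1 + 8·1 + 2·-1.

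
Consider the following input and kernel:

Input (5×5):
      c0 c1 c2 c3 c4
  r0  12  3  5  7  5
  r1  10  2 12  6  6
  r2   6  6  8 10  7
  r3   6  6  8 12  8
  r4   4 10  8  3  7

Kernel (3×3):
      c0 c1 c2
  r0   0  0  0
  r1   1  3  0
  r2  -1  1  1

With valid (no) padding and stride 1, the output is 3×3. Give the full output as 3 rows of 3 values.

24 50 39
32 44 50
38 31 46

Output[0,0]: The receptive field on the input at this output position is [12 3 5 / 10 2 12 / 6 6 8]. Elementwise product with the kernel and sum: 10·1 + 2·3 + 6·-1 + 6·1 + 8·1.
Output[0,1]: The receptive field on the input at this output position is [3 5 7 / 2 12 6 / 6 8 10]. Elementwise product with the kernel and sum: 2·1 + 12·3 + 6·-1 + 8·1 + 10·1.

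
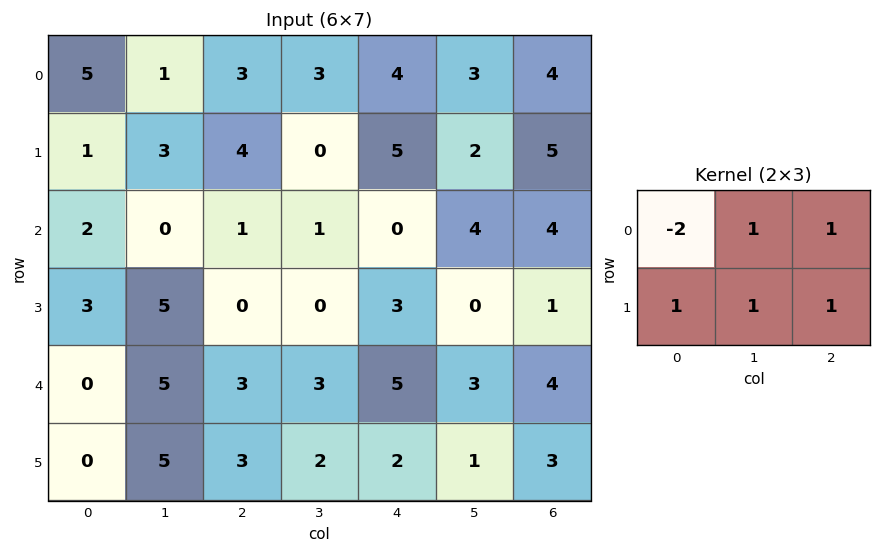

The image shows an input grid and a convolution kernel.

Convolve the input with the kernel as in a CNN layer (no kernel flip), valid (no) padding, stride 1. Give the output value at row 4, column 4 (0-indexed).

The receptive field on the input at this output position is [5 3 4 / 2 1 3]. Elementwise product with the kernel and sum: 5·-2 + 3·1 + 4·1 + 2·1 + 1·1 + 3·1.

3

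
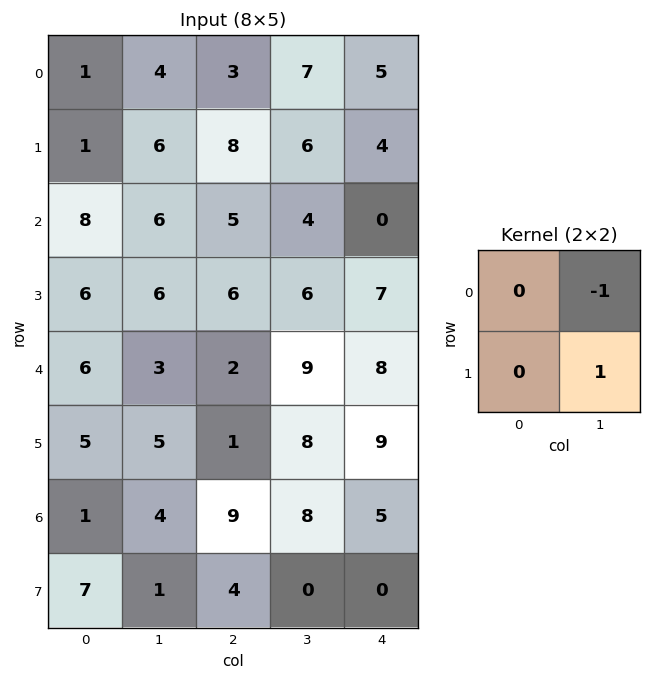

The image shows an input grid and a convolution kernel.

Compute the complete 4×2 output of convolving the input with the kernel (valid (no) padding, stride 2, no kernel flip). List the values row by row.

Output[0,0]: The receptive field on the input at this output position is [1 4 / 1 6]. Elementwise product with the kernel and sum: 4·-1 + 6·1.
Output[0,1]: The receptive field on the input at this output position is [3 7 / 8 6]. Elementwise product with the kernel and sum: 7·-1 + 6·1.

2 -1
0 2
2 -1
-3 -8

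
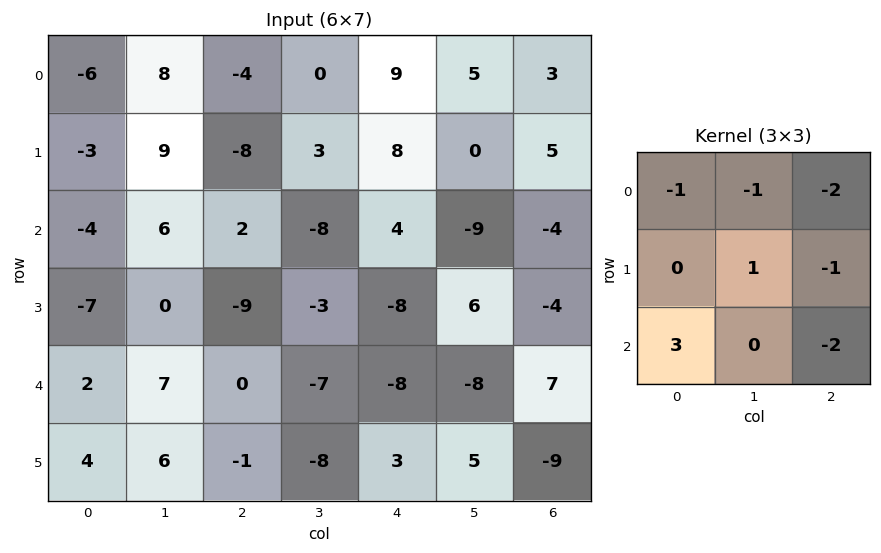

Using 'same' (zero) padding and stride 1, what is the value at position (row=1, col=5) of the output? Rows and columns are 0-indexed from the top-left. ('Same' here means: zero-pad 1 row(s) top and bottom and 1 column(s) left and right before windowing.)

-5

The receptive field on the zero-padded input at this output position is [9 5 3 / 8 0 5 / 4 -9 -4]. Elementwise product with the kernel and sum: 9·-1 + 5·-1 + 3·-2 + 0·1 + 5·-1 + 4·3 + -4·-2.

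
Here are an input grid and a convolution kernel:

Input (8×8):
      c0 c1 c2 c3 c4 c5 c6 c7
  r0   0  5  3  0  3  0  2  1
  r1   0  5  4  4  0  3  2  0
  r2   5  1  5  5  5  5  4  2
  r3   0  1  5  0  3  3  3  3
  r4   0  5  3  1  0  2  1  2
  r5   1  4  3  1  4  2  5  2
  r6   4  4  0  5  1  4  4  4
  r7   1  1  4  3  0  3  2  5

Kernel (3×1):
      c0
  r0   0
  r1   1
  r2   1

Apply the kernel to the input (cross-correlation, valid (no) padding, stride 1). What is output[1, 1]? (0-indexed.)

2

The receptive field on the input at this output position is [5 / 1 / 1]. Elementwise product with the kernel and sum: 1·1 + 1·1.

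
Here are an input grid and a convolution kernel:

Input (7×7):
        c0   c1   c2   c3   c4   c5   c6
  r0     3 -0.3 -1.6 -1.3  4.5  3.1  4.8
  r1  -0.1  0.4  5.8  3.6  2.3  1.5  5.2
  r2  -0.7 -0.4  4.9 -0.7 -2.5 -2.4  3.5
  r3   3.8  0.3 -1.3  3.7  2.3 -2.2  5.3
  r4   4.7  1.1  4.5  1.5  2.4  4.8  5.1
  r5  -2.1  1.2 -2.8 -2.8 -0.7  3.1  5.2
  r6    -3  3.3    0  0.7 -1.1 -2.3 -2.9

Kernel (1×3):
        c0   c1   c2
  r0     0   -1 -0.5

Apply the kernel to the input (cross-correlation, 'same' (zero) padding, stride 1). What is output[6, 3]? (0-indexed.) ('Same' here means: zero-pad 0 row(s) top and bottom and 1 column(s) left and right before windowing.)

The receptive field on the zero-padded input at this output position is [0 0.7 -1.1]. Elementwise product with the kernel and sum: 0.7·-1 + -1.1·-0.5.

-0.15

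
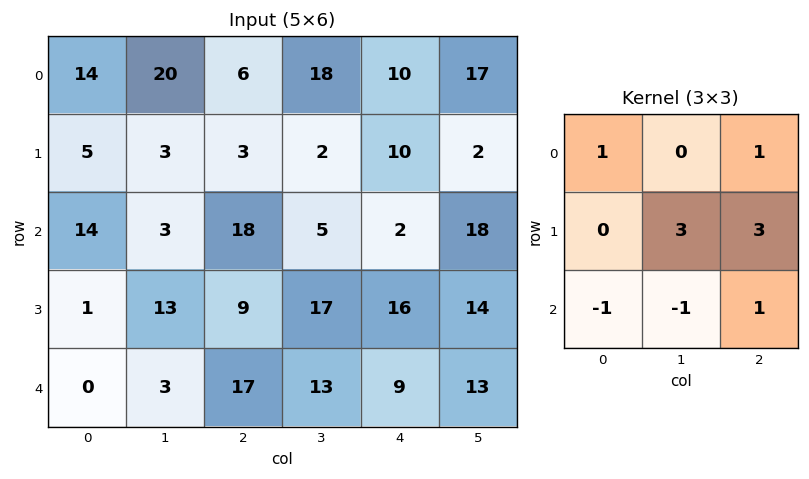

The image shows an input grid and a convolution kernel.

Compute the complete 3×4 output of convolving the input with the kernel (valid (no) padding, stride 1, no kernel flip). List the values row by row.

Output[0,0]: The receptive field on the input at this output position is [14 20 6 / 5 3 3 / 14 3 18]. Elementwise product with the kernel and sum: 14·1 + 6·1 + 3·3 + 3·3 + 14·-1 + 3·-1 + 18·1.

39 37 31 82
66 69 24 45
112 79 98 104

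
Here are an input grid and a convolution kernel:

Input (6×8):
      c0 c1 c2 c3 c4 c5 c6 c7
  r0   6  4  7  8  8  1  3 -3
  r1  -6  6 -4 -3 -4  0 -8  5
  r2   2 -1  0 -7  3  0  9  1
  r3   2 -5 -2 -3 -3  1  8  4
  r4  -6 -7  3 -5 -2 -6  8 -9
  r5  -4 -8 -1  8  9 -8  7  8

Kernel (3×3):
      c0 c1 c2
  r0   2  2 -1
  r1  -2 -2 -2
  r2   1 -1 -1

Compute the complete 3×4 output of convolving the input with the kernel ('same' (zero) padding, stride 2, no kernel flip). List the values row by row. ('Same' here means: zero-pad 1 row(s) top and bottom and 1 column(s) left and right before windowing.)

Output[0,0]: The receptive field on the zero-padded input at this output position is [0 0 0 / 0 6 4 / 0 -6 6]. Elementwise product with the kernel and sum: 0·2 + 0·2 + 0·-1 + 0·-2 + 6·-2 + 4·-2 + 0·1 + -6·-1 + 6·-1.
Output[0,1]: The receptive field on the zero-padded input at this output position is [0 0 0 / 4 7 8 / 6 -4 -3]. Elementwise product with the kernel and sum: 0·2 + 0·2 + 0·-1 + 4·-2 + 7·-2 + 8·-2 + 6·1 + -4·-1 + -3·-1.

-20 -25 -33 1
-17 23 -7 -52
47 -8 20 5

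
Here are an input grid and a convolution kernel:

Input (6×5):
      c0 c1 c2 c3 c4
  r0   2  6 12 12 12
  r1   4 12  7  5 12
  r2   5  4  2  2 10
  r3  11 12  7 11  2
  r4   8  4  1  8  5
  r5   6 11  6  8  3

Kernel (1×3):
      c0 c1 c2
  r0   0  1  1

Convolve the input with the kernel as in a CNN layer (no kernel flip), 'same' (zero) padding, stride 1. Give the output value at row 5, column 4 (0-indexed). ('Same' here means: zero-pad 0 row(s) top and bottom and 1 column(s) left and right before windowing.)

The receptive field on the zero-padded input at this output position is [8 3 0]. Elementwise product with the kernel and sum: 3·1 + 0·1.

3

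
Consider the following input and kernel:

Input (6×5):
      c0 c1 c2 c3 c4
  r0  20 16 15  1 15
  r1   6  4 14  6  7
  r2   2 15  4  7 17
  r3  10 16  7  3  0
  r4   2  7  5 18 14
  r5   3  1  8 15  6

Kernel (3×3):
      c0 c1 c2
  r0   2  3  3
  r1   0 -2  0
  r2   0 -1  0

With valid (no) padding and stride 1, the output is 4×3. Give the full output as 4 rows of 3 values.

110 48 59
20 53 50
22 44 56
74 44 -28

Output[0,0]: The receptive field on the input at this output position is [20 16 15 / 6 4 14 / 2 15 4]. Elementwise product with the kernel and sum: 20·2 + 16·3 + 15·3 + 4·-2 + 15·-1.
Output[0,1]: The receptive field on the input at this output position is [16 15 1 / 4 14 6 / 15 4 7]. Elementwise product with the kernel and sum: 16·2 + 15·3 + 1·3 + 14·-2 + 4·-1.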